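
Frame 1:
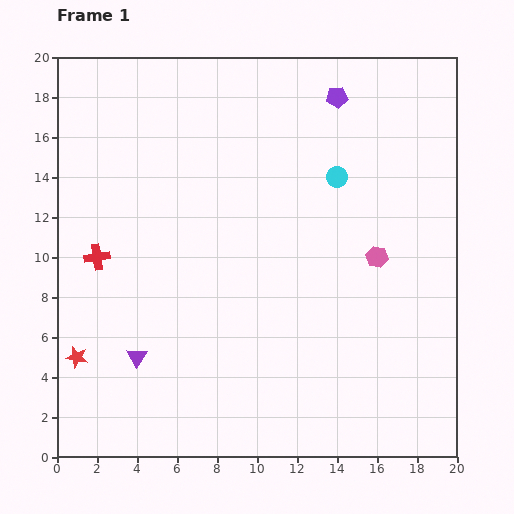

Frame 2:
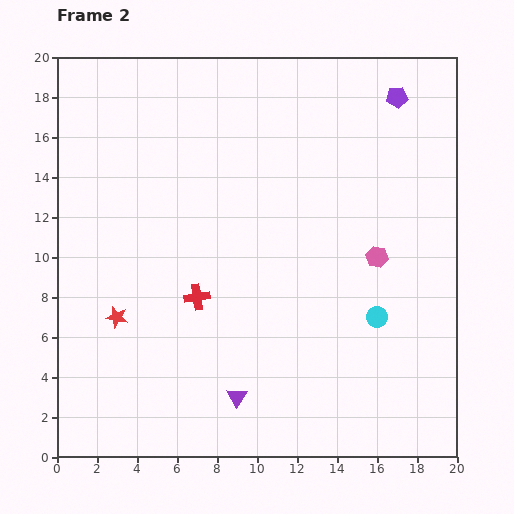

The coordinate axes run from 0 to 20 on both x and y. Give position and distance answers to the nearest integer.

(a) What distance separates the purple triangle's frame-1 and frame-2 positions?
5

The purple triangle moved from (4, 5) to (9, 3), a distance of √(5² + 2²) ≈ 5.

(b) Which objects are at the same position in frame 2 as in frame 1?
the pink hexagon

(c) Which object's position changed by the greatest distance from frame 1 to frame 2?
the cyan circle

(moved 7; next 5)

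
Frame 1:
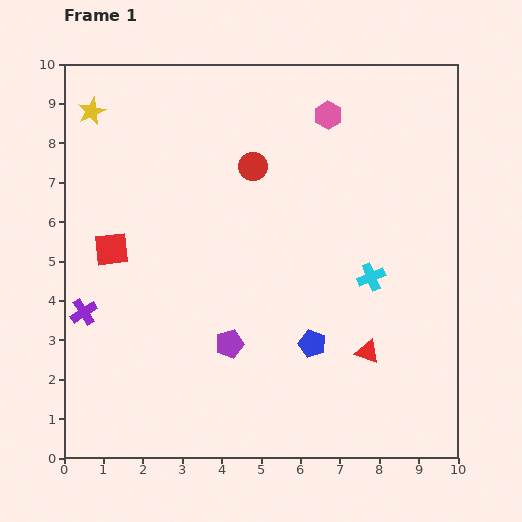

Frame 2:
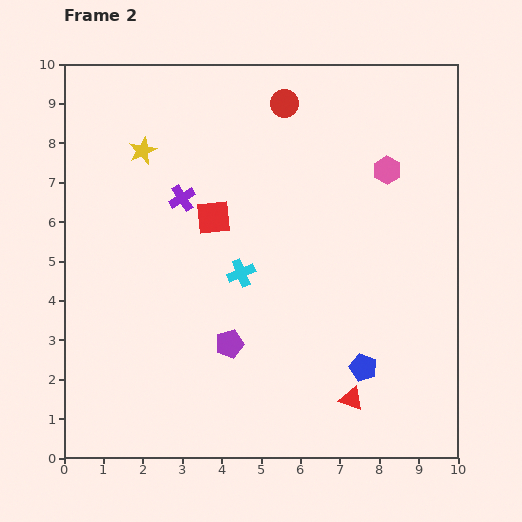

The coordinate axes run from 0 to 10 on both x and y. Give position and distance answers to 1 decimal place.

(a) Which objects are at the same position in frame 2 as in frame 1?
the purple pentagon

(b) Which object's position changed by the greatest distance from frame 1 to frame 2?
the purple cross

(moved 3.8; next 3.3)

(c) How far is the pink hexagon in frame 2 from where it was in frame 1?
2.1

The pink hexagon moved from (6.7, 8.7) to (8.2, 7.3), a distance of √(1.5² + 1.4²) ≈ 2.1.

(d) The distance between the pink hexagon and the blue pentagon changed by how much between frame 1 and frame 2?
-0.8

Distance in frame 1: 5.8. Distance in frame 2: 5.0.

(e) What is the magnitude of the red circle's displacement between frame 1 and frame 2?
1.8

The red circle moved from (4.8, 7.4) to (5.6, 9.0), a distance of √(0.8² + 1.6²) ≈ 1.8.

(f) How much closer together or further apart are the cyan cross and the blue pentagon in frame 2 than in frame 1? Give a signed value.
+1.6

Distance in frame 1: 2.3. Distance in frame 2: 3.9.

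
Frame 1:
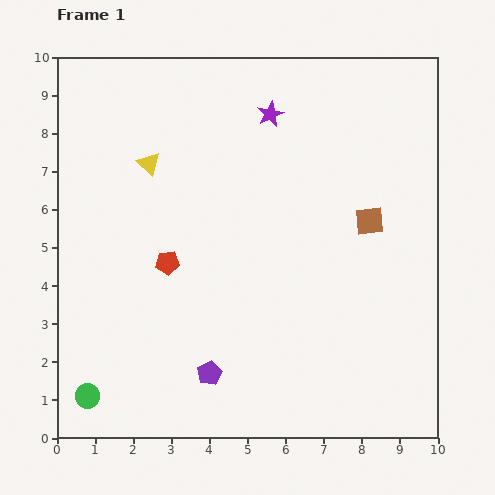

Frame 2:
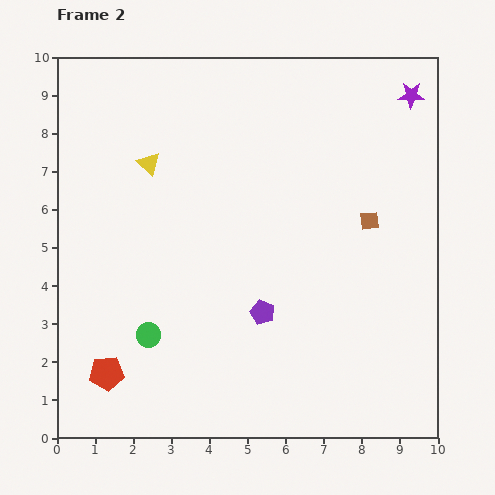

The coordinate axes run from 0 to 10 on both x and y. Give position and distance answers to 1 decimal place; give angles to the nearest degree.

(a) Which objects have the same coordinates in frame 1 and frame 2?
the yellow triangle, the brown square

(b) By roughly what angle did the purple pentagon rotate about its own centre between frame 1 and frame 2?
23° counter-clockwise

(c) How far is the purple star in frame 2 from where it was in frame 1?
3.7

The purple star moved from (5.6, 8.5) to (9.3, 9.0), a distance of √(3.7² + 0.5²) ≈ 3.7.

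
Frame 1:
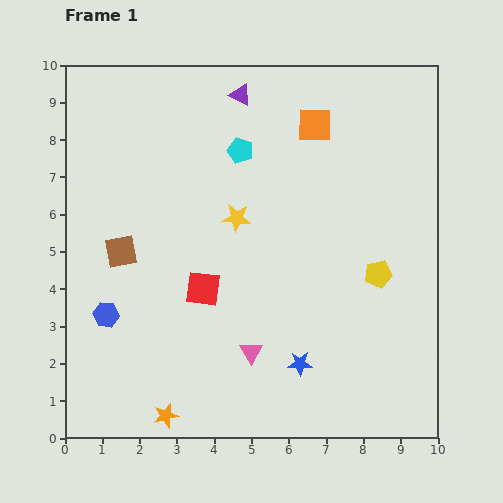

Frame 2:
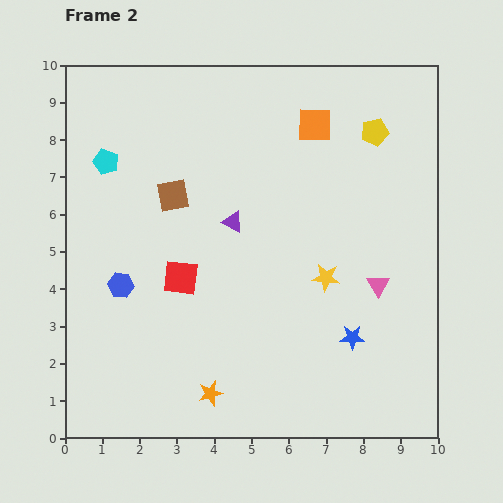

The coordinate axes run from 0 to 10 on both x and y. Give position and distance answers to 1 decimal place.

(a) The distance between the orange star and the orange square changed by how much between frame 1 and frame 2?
-1.1

Distance in frame 1: 8.8. Distance in frame 2: 7.7.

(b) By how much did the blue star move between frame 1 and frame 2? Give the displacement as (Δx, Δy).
(1.4, 0.7)

The blue star was at (6.3, 2.0) in frame 1 and (7.7, 2.7) in frame 2.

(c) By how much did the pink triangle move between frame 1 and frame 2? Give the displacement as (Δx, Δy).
(3.4, 1.8)

The pink triangle was at (5.0, 2.3) in frame 1 and (8.4, 4.1) in frame 2.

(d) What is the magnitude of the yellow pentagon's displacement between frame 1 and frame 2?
3.8

The yellow pentagon moved from (8.4, 4.4) to (8.3, 8.2), a distance of √(0.1² + 3.8²) ≈ 3.8.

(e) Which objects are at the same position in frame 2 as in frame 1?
the orange square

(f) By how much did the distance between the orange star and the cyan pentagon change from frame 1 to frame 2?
-0.6

Distance in frame 1: 7.4. Distance in frame 2: 6.8.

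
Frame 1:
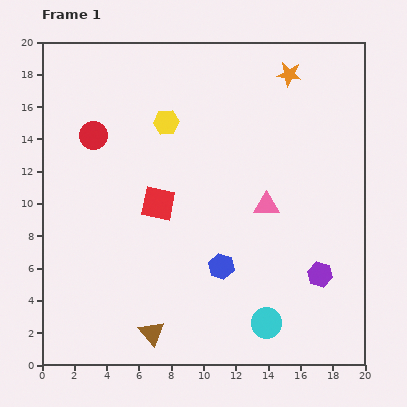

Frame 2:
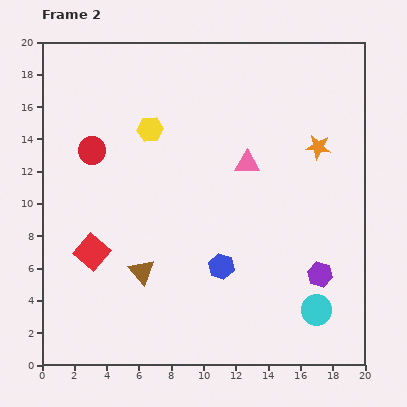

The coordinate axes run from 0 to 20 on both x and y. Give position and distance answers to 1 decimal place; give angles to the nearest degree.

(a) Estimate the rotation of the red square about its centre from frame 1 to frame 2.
29° clockwise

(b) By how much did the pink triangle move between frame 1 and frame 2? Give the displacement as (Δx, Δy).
(-1.2, 2.6)

The pink triangle was at (13.9, 9.9) in frame 1 and (12.7, 12.5) in frame 2.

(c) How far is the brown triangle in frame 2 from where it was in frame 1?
3.8

The brown triangle moved from (6.8, 2.0) to (6.2, 5.8), a distance of √(0.6² + 3.8²) ≈ 3.8.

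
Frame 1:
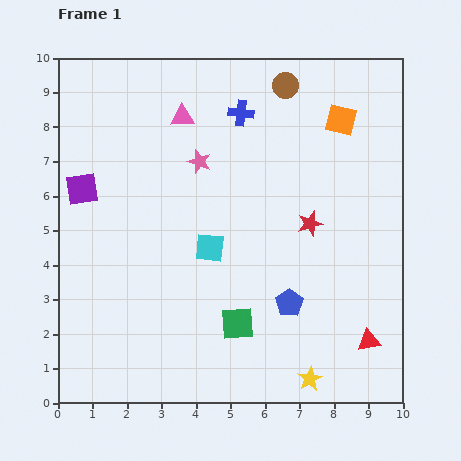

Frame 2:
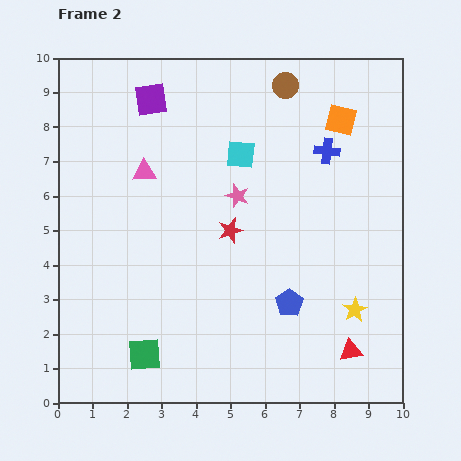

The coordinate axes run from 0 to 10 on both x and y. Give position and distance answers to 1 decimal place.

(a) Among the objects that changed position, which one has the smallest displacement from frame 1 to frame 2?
the red triangle

(moved 0.6)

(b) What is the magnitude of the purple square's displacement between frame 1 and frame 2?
3.3

The purple square moved from (0.7, 6.2) to (2.7, 8.8), a distance of √(2.0² + 2.6²) ≈ 3.3.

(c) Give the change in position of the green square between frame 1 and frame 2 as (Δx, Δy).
(-2.7, -0.9)

The green square was at (5.2, 2.3) in frame 1 and (2.5, 1.4) in frame 2.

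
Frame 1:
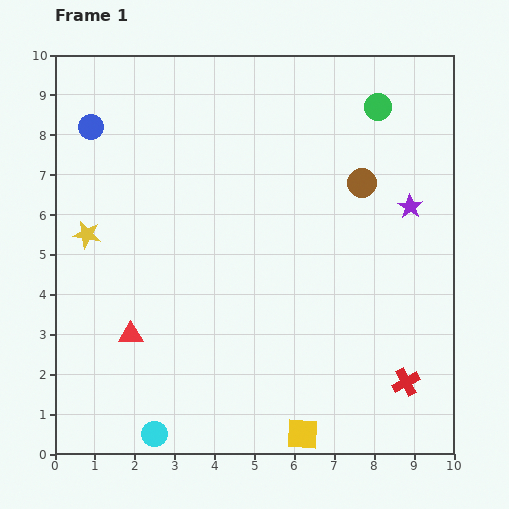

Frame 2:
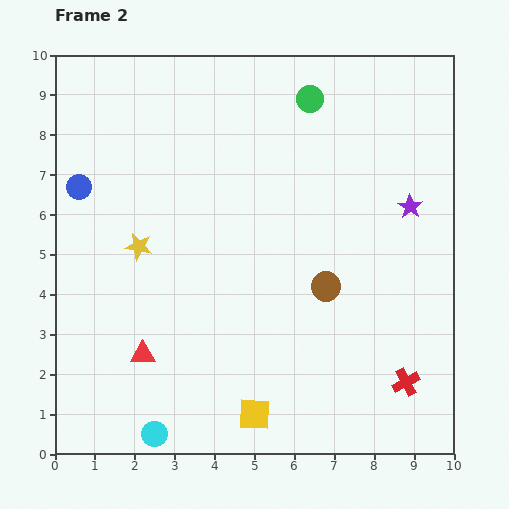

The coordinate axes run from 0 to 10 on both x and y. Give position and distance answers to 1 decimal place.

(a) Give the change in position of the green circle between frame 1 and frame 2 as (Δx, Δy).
(-1.7, 0.2)

The green circle was at (8.1, 8.7) in frame 1 and (6.4, 8.9) in frame 2.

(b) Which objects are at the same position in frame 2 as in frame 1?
the red cross, the cyan circle, the purple star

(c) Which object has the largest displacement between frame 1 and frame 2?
the brown circle

(moved 2.8; next 1.7)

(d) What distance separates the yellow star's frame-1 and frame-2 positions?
1.3

The yellow star moved from (0.8, 5.5) to (2.1, 5.2), a distance of √(1.3² + 0.3²) ≈ 1.3.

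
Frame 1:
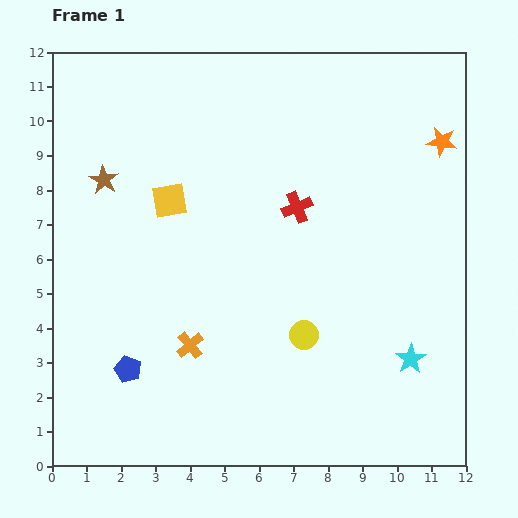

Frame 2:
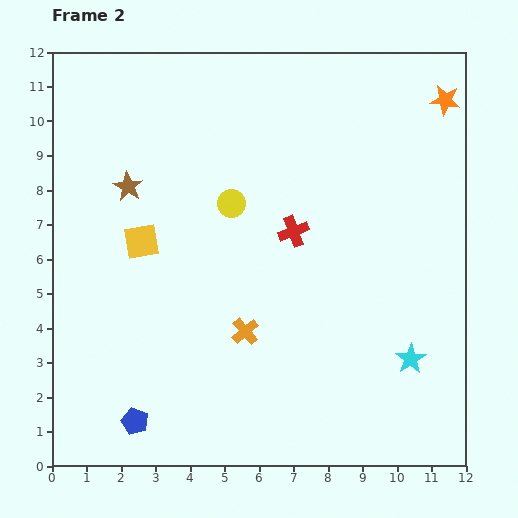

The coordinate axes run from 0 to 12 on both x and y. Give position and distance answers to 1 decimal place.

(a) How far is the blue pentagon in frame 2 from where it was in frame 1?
1.5

The blue pentagon moved from (2.2, 2.8) to (2.4, 1.3), a distance of √(0.2² + 1.5²) ≈ 1.5.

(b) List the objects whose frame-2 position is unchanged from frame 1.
the cyan star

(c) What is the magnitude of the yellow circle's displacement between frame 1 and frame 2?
4.3

The yellow circle moved from (7.3, 3.8) to (5.2, 7.6), a distance of √(2.1² + 3.8²) ≈ 4.3.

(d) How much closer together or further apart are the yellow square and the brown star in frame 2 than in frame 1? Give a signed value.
-0.4

Distance in frame 1: 2.0. Distance in frame 2: 1.6.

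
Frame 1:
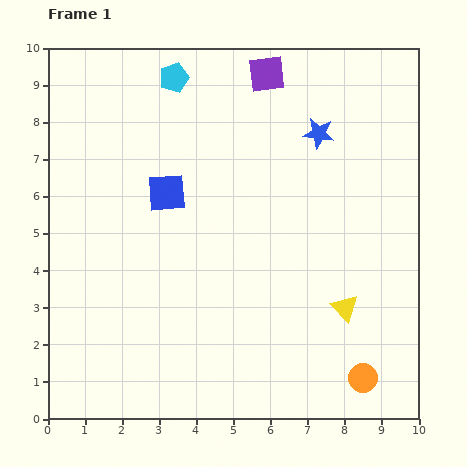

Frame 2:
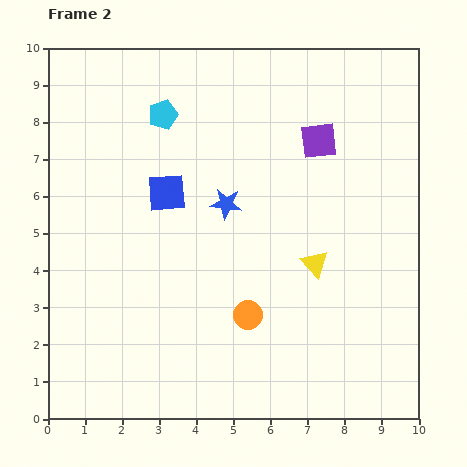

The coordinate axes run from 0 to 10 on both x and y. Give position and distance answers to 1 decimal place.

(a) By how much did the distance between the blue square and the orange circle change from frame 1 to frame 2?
-3.3

Distance in frame 1: 7.3. Distance in frame 2: 4.0.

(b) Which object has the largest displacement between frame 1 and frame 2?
the orange circle

(moved 3.5; next 3.1)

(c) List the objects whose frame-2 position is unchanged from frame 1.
the blue square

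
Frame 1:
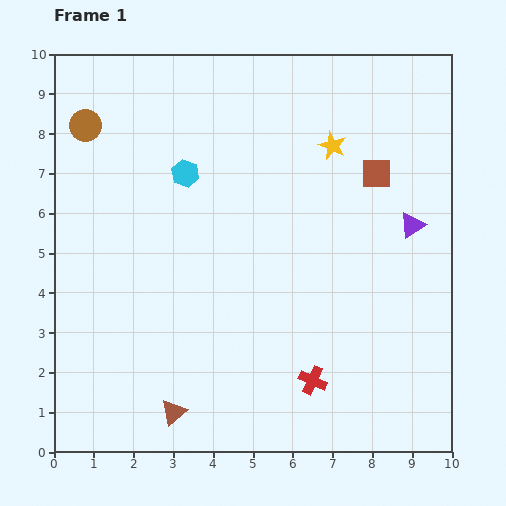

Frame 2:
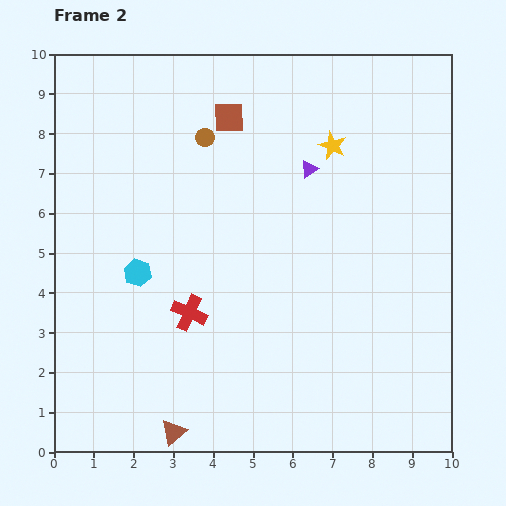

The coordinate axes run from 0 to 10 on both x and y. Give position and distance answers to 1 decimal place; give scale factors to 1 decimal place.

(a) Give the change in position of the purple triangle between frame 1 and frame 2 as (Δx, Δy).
(-2.6, 1.4)

The purple triangle was at (9.0, 5.7) in frame 1 and (6.4, 7.1) in frame 2.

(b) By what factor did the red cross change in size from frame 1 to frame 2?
1.3×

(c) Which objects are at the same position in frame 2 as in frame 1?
the yellow star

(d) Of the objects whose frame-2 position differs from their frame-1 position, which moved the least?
the brown triangle

(moved 0.5)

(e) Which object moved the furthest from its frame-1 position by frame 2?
the brown square

(moved 4.0; next 3.5)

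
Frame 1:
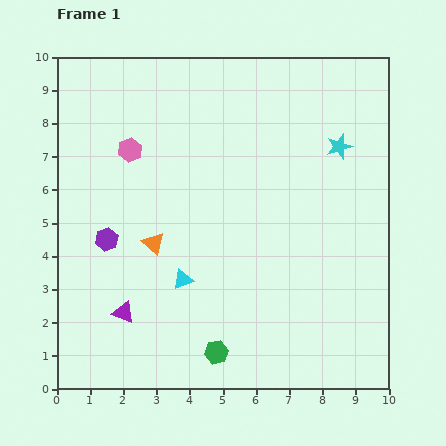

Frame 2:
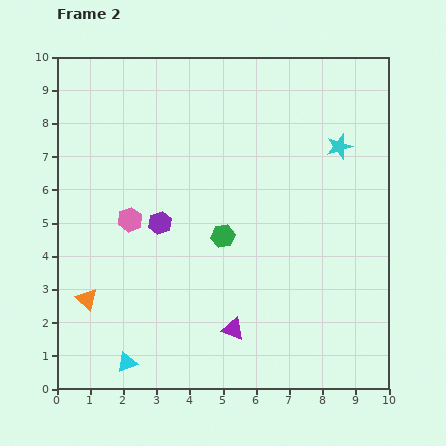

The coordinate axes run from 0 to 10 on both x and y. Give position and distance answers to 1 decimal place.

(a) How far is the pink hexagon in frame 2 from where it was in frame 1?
2.1

The pink hexagon moved from (2.2, 7.2) to (2.2, 5.1), a distance of √(0.0² + 2.1²) ≈ 2.1.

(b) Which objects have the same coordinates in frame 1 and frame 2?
the cyan star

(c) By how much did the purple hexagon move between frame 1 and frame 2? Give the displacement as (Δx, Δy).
(1.6, 0.5)

The purple hexagon was at (1.5, 4.5) in frame 1 and (3.1, 5.0) in frame 2.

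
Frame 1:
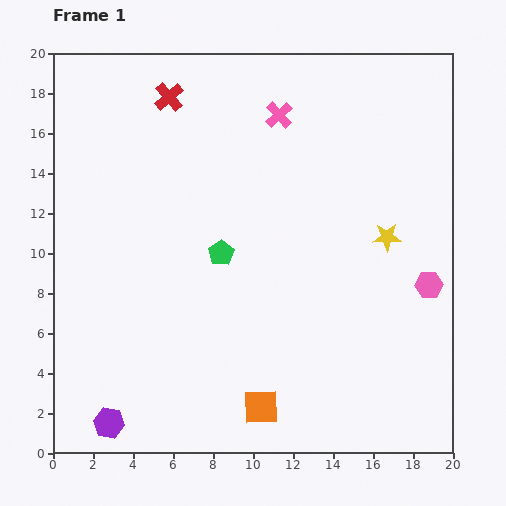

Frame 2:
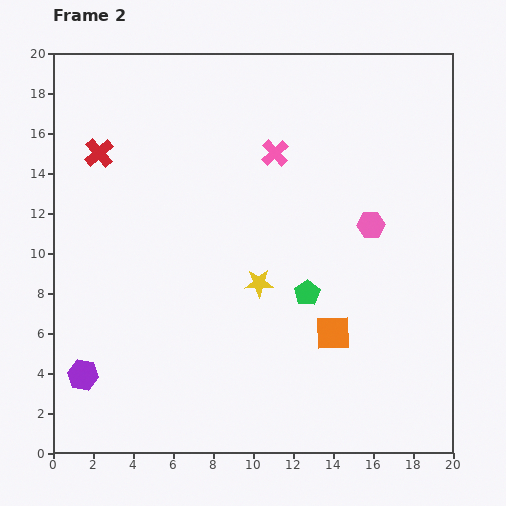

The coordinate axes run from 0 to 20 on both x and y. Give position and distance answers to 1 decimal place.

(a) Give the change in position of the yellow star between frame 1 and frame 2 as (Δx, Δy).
(-6.4, -2.3)

The yellow star was at (16.7, 10.8) in frame 1 and (10.3, 8.5) in frame 2.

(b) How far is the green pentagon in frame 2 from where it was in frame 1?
4.7

The green pentagon moved from (8.4, 10.0) to (12.7, 8.0), a distance of √(4.3² + 2.0²) ≈ 4.7.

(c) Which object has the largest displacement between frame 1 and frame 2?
the yellow star

(moved 6.8; next 5.2)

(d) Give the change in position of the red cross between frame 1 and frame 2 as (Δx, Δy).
(-3.5, -2.8)

The red cross was at (5.8, 17.8) in frame 1 and (2.3, 15.0) in frame 2.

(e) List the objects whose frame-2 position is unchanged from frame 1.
none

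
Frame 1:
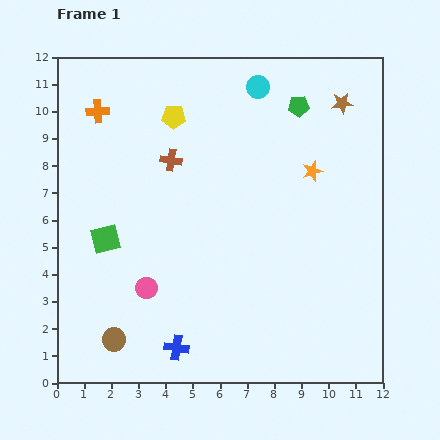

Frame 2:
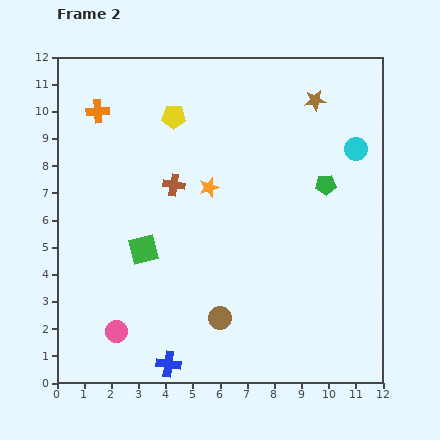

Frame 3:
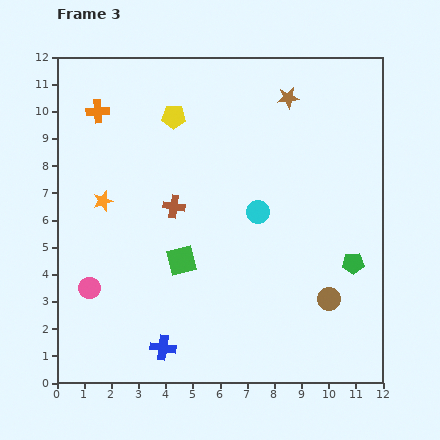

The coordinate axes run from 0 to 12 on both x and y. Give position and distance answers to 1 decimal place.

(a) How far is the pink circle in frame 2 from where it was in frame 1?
1.9

The pink circle moved from (3.3, 3.5) to (2.2, 1.9), a distance of √(1.1² + 1.6²) ≈ 1.9.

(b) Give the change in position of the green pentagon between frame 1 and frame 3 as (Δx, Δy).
(2.0, -5.8)

The green pentagon was at (8.9, 10.2) in frame 1 and (10.9, 4.4) in frame 3.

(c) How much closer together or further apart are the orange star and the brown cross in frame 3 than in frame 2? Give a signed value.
+1.3

Distance in frame 2: 1.3. Distance in frame 3: 2.6.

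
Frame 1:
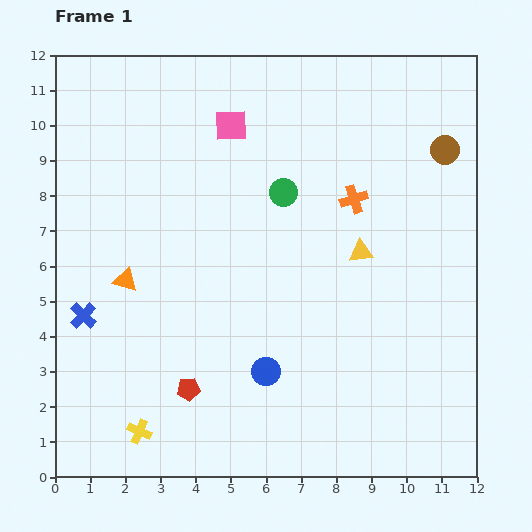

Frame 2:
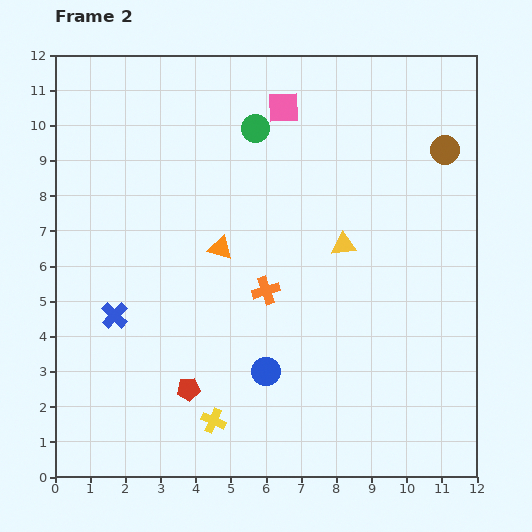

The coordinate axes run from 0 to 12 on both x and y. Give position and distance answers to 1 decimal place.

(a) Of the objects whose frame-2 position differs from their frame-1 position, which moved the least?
the yellow triangle

(moved 0.5)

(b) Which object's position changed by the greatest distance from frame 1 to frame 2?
the orange cross

(moved 3.6; next 2.8)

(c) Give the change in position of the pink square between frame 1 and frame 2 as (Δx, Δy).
(1.5, 0.5)

The pink square was at (5.0, 10.0) in frame 1 and (6.5, 10.5) in frame 2.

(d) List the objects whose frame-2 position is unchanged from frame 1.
the red pentagon, the brown circle, the blue circle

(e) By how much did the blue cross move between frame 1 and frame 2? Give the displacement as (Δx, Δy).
(0.9, 0.0)

The blue cross was at (0.8, 4.6) in frame 1 and (1.7, 4.6) in frame 2.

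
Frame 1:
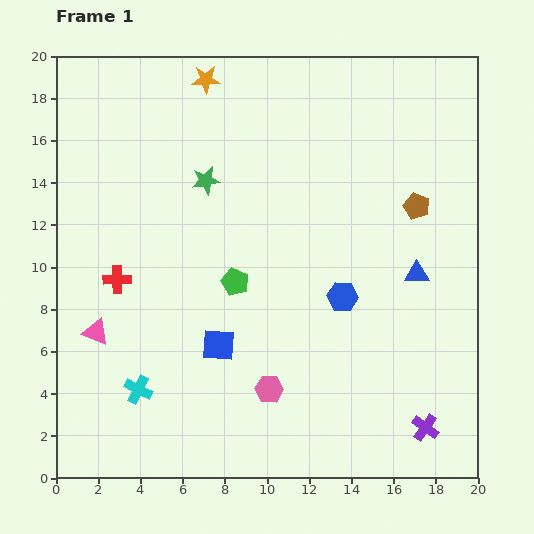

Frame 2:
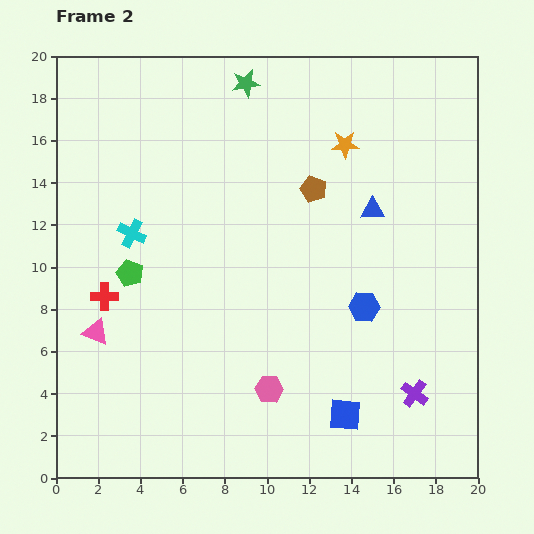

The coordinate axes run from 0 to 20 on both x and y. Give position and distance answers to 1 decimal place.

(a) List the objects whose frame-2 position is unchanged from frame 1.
the pink triangle, the pink hexagon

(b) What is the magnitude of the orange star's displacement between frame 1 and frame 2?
7.3

The orange star moved from (7.1, 18.9) to (13.7, 15.8), a distance of √(6.6² + 3.1²) ≈ 7.3.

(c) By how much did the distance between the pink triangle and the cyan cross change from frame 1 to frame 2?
+1.6

Distance in frame 1: 3.4. Distance in frame 2: 5.0.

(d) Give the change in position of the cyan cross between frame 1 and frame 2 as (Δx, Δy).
(-0.3, 7.4)

The cyan cross was at (3.9, 4.2) in frame 1 and (3.6, 11.6) in frame 2.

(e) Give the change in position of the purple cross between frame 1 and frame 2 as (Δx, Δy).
(-0.5, 1.6)

The purple cross was at (17.5, 2.4) in frame 1 and (17.0, 4.0) in frame 2.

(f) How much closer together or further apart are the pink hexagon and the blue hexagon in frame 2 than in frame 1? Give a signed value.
+0.4

Distance in frame 1: 5.6. Distance in frame 2: 6.0.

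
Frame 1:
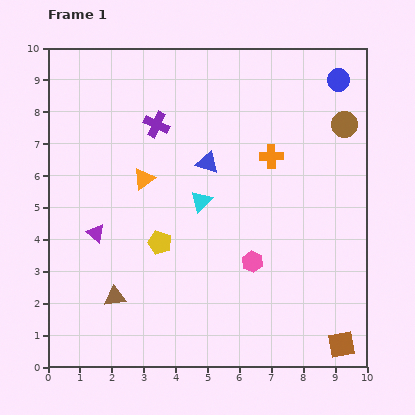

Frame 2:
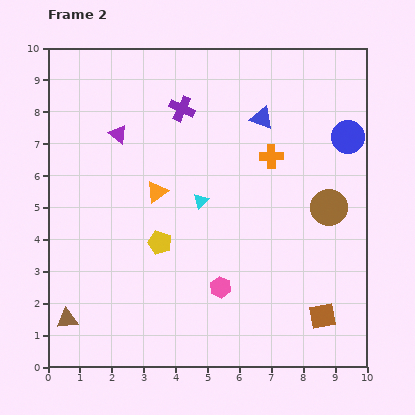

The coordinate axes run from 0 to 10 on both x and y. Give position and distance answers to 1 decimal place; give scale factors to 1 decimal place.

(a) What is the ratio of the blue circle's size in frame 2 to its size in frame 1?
1.5×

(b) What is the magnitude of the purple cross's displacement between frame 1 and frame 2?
0.9

The purple cross moved from (3.4, 7.6) to (4.2, 8.1), a distance of √(0.8² + 0.5²) ≈ 0.9.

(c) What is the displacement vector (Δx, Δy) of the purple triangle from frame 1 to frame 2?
(0.7, 3.1)

The purple triangle was at (1.5, 4.2) in frame 1 and (2.2, 7.3) in frame 2.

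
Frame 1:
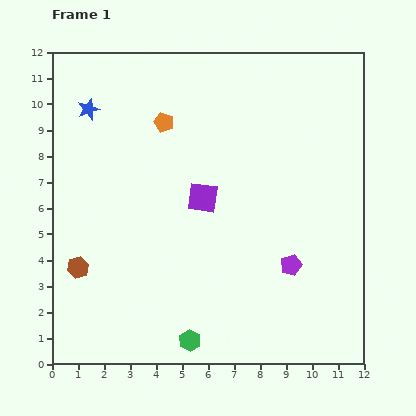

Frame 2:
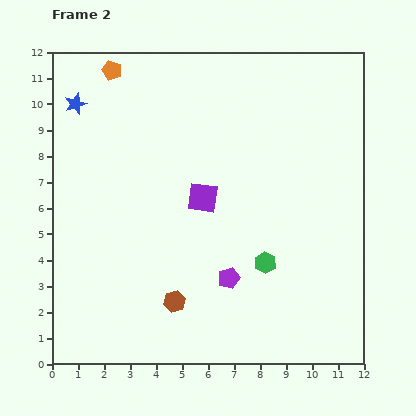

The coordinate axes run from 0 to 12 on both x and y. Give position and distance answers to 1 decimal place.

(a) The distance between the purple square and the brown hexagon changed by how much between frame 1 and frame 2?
-1.4

Distance in frame 1: 5.5. Distance in frame 2: 4.1.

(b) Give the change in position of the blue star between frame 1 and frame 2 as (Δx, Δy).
(-0.5, 0.2)

The blue star was at (1.4, 9.8) in frame 1 and (0.9, 10.0) in frame 2.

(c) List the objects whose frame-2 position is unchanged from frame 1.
the purple square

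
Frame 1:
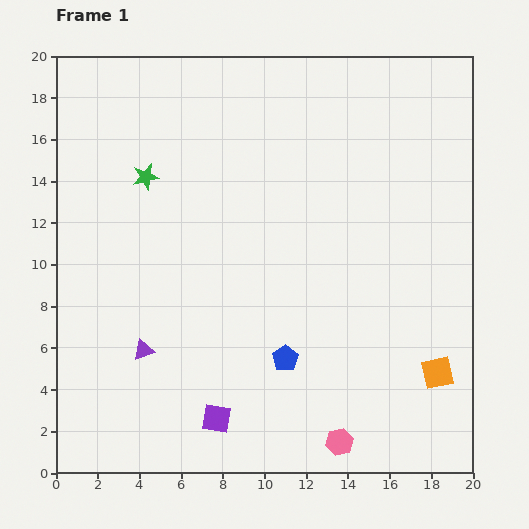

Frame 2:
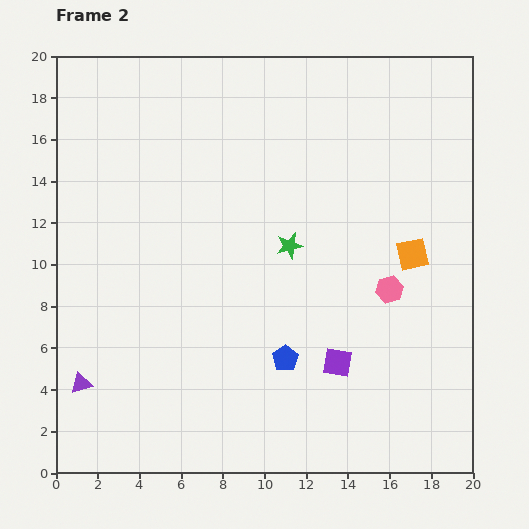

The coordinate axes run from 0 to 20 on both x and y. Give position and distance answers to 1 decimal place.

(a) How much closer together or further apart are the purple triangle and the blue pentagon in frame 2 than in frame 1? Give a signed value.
+3.1

Distance in frame 1: 6.8. Distance in frame 2: 9.9.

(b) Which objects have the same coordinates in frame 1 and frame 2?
the blue pentagon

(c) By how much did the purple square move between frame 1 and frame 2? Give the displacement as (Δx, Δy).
(5.8, 2.7)

The purple square was at (7.7, 2.6) in frame 1 and (13.5, 5.3) in frame 2.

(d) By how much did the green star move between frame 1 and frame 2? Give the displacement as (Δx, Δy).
(6.9, -3.3)

The green star was at (4.3, 14.2) in frame 1 and (11.2, 10.9) in frame 2.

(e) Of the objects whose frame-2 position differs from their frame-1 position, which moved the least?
the purple triangle

(moved 3.4)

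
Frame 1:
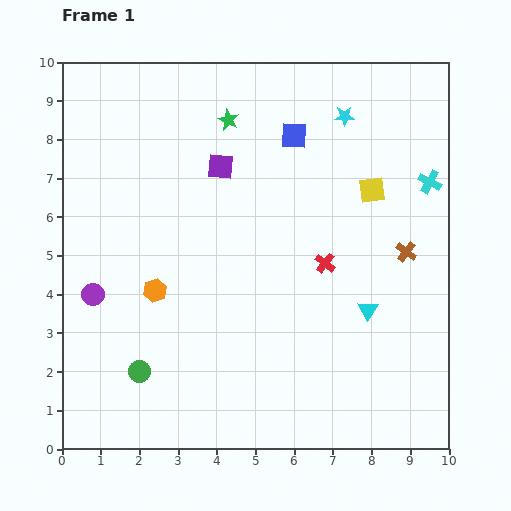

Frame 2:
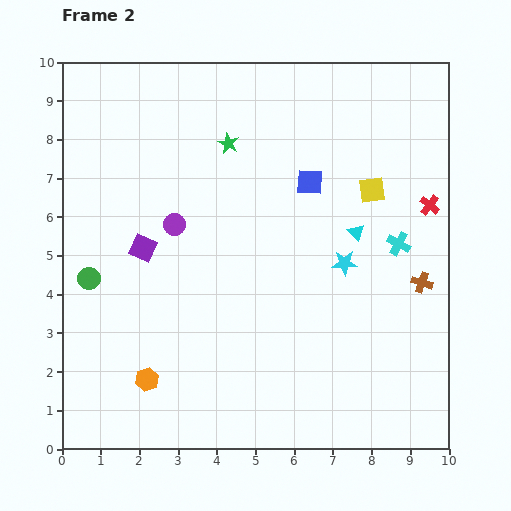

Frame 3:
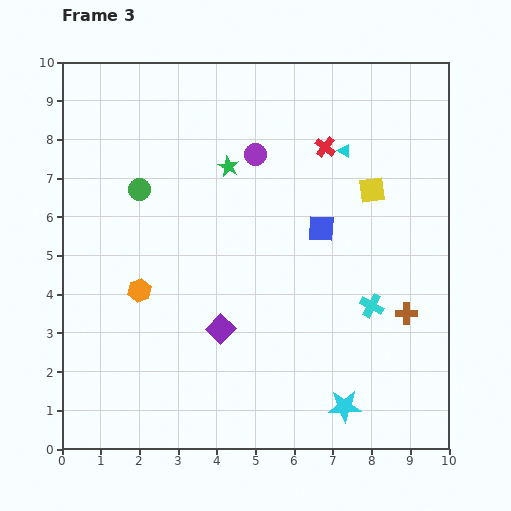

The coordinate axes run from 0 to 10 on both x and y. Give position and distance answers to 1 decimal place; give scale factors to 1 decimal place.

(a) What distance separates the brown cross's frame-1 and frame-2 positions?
0.9

The brown cross moved from (8.9, 5.1) to (9.3, 4.3), a distance of √(0.4² + 0.8²) ≈ 0.9.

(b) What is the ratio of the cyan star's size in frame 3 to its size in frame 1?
1.6×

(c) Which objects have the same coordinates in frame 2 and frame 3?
the yellow square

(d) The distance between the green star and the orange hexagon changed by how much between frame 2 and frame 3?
-2.6

Distance in frame 2: 6.5. Distance in frame 3: 3.9.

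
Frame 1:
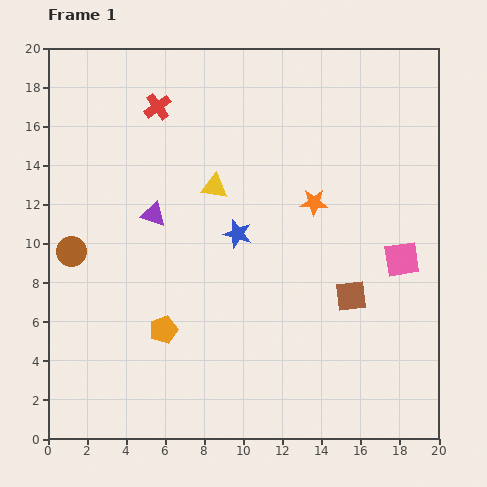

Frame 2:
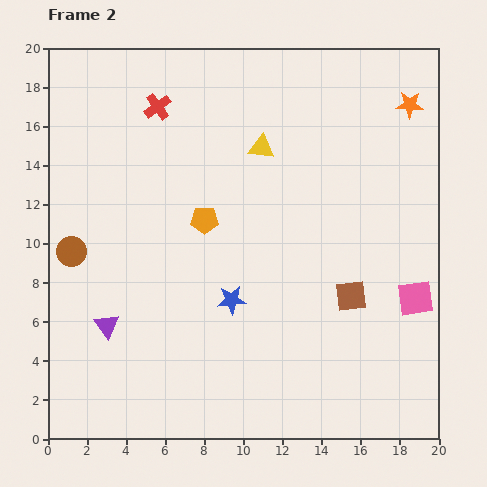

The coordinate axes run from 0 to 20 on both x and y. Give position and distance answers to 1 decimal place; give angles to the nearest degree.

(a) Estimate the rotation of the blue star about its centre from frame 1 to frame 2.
20° counter-clockwise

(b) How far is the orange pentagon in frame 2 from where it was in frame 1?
6.0

The orange pentagon moved from (5.9, 5.6) to (8.0, 11.2), a distance of √(2.1² + 5.6²) ≈ 6.0.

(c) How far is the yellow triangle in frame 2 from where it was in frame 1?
3.1

The yellow triangle moved from (8.5, 12.9) to (10.9, 14.9), a distance of √(2.4² + 2.0²) ≈ 3.1.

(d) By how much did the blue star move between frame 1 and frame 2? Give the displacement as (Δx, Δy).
(-0.3, -3.4)

The blue star was at (9.7, 10.5) in frame 1 and (9.4, 7.1) in frame 2.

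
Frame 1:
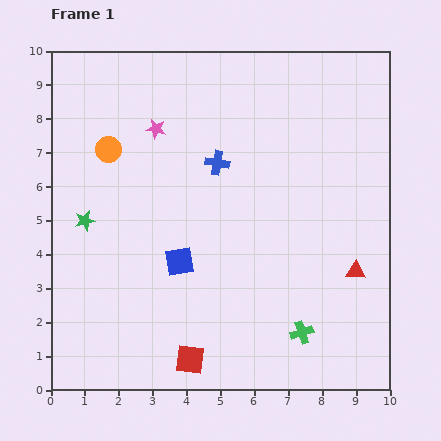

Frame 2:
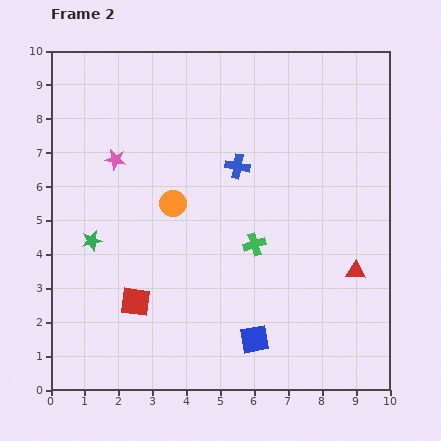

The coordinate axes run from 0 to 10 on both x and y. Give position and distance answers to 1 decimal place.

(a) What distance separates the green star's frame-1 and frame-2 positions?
0.6

The green star moved from (1.0, 5.0) to (1.2, 4.4), a distance of √(0.2² + 0.6²) ≈ 0.6.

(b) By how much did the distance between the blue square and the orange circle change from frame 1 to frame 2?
+0.8

Distance in frame 1: 3.9. Distance in frame 2: 4.7.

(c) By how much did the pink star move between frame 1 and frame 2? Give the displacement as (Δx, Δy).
(-1.2, -0.9)

The pink star was at (3.1, 7.7) in frame 1 and (1.9, 6.8) in frame 2.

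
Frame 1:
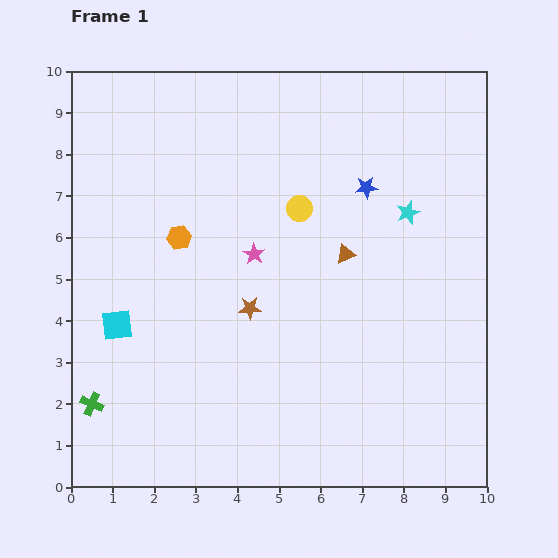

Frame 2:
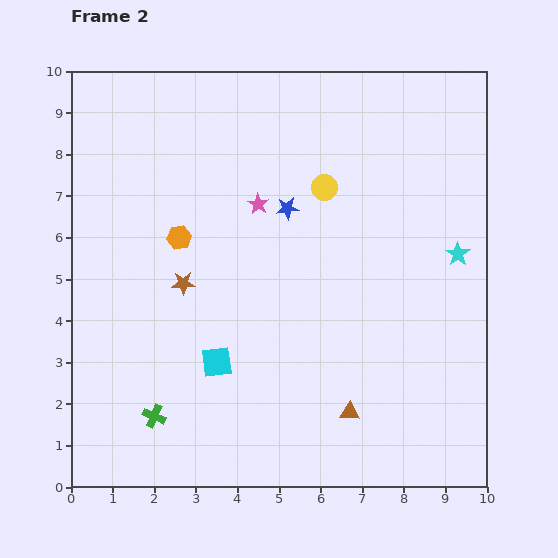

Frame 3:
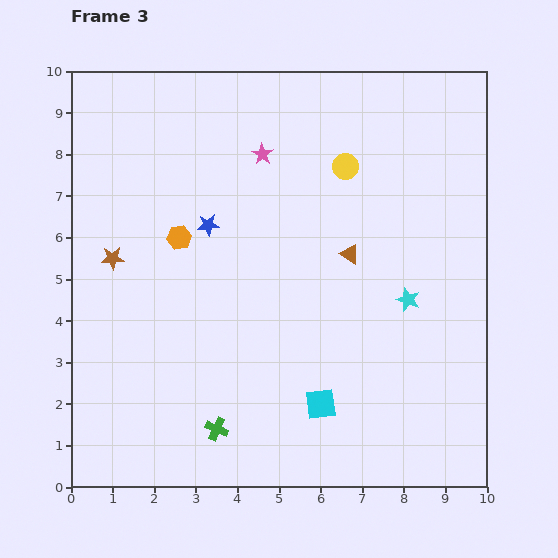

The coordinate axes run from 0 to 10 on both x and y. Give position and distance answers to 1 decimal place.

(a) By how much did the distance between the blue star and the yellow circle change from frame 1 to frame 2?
-0.7

Distance in frame 1: 1.7. Distance in frame 2: 1.0.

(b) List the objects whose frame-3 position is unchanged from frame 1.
the orange hexagon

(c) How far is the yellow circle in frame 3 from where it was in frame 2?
0.7

The yellow circle moved from (6.1, 7.2) to (6.6, 7.7), a distance of √(0.5² + 0.5²) ≈ 0.7.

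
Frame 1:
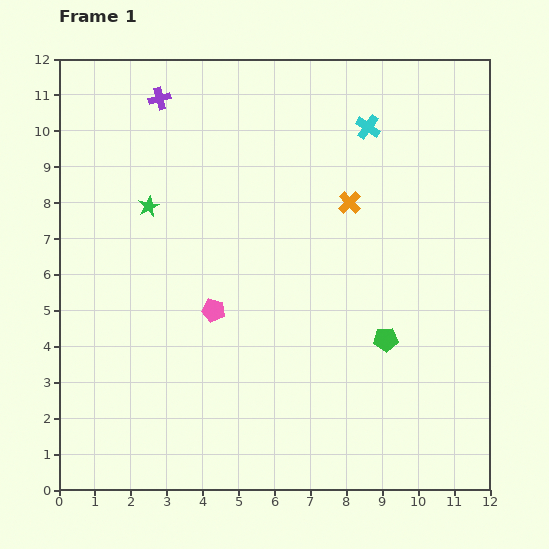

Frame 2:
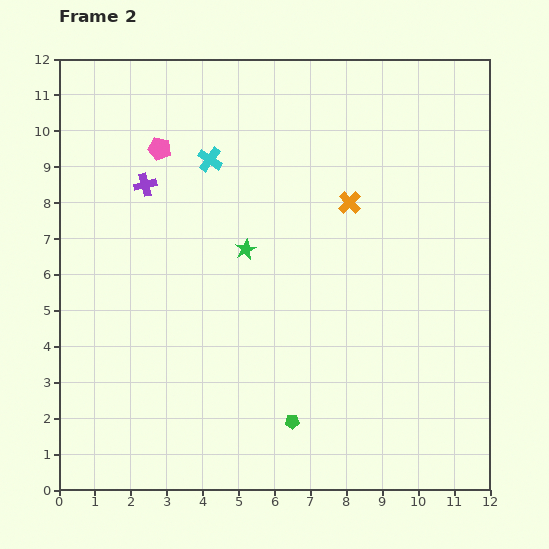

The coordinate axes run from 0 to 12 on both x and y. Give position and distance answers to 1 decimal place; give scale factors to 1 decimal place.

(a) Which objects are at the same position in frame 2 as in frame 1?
the orange cross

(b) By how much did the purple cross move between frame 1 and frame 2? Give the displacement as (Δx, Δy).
(-0.4, -2.4)

The purple cross was at (2.8, 10.9) in frame 1 and (2.4, 8.5) in frame 2.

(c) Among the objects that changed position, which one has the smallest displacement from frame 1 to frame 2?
the purple cross

(moved 2.4)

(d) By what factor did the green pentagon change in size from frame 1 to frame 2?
0.6×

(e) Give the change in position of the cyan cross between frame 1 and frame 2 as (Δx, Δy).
(-4.4, -0.9)

The cyan cross was at (8.6, 10.1) in frame 1 and (4.2, 9.2) in frame 2.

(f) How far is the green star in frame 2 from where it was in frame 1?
3.0

The green star moved from (2.5, 7.9) to (5.2, 6.7), a distance of √(2.7² + 1.2²) ≈ 3.0.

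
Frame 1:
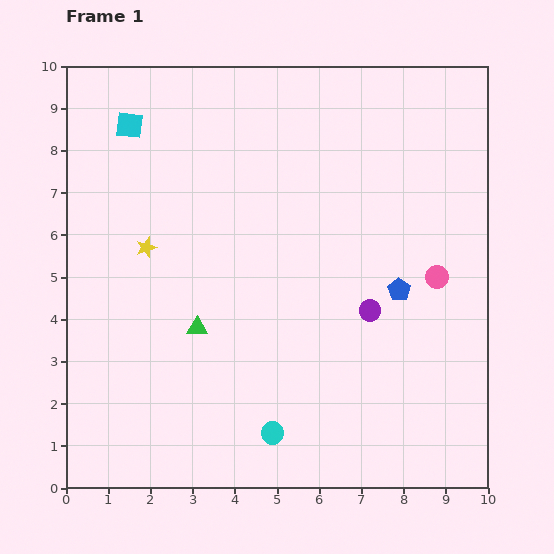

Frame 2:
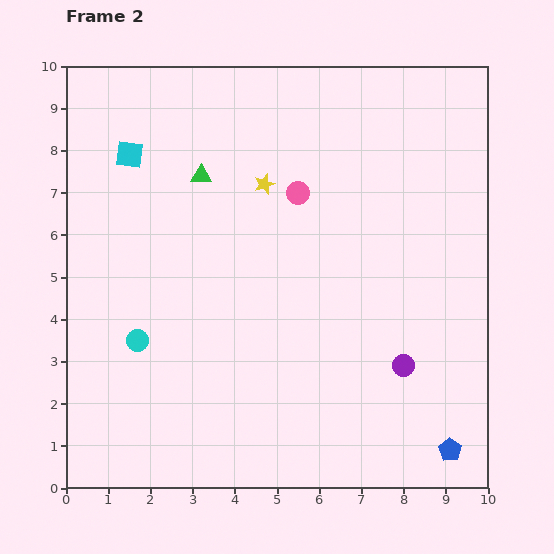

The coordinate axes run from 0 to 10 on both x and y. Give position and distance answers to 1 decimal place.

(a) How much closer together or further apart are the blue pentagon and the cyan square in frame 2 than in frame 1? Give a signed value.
+2.8

Distance in frame 1: 7.5. Distance in frame 2: 10.3.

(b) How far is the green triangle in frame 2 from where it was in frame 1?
3.6

The green triangle moved from (3.1, 3.8) to (3.2, 7.4), a distance of √(0.1² + 3.6²) ≈ 3.6.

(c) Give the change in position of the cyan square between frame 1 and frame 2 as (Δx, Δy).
(0.0, -0.7)

The cyan square was at (1.5, 8.6) in frame 1 and (1.5, 7.9) in frame 2.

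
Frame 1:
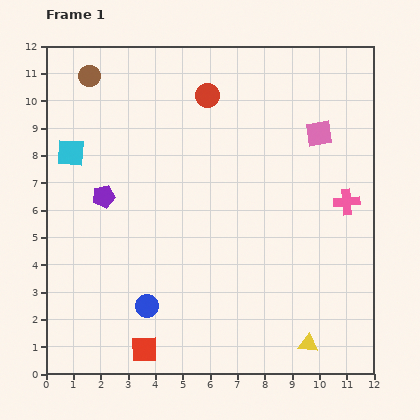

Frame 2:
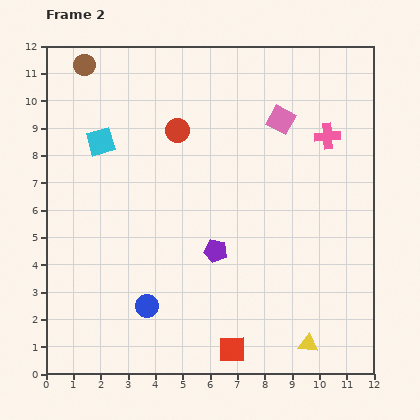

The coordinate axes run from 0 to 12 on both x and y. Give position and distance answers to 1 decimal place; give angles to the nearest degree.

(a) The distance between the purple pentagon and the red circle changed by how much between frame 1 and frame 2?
-0.7

Distance in frame 1: 5.3. Distance in frame 2: 4.6.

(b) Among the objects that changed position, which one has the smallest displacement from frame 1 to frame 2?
the brown circle

(moved 0.4)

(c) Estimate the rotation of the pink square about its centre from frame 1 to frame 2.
37° clockwise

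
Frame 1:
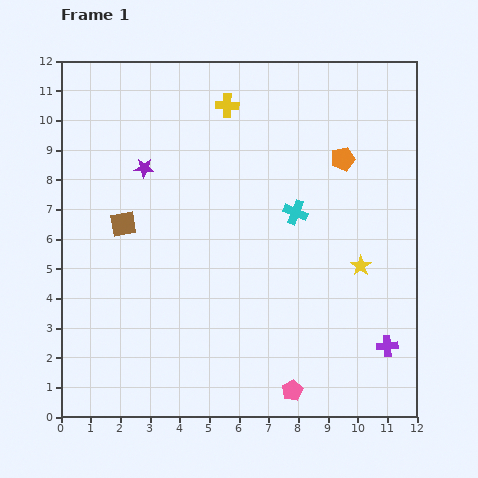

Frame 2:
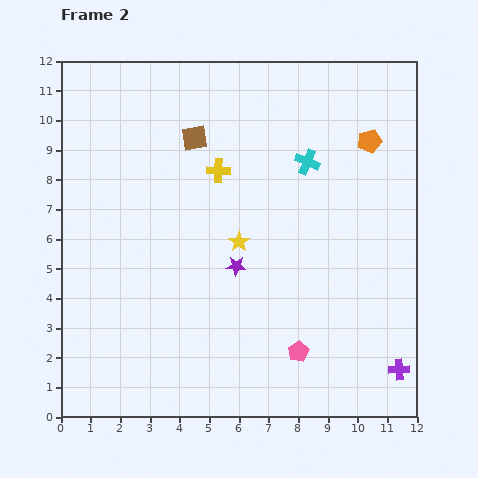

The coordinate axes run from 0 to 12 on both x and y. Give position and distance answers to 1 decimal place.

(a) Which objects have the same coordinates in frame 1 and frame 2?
none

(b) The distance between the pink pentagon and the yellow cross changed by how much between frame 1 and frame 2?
-3.1

Distance in frame 1: 9.8. Distance in frame 2: 6.7.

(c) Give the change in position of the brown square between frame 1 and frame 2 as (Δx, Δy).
(2.4, 2.9)

The brown square was at (2.1, 6.5) in frame 1 and (4.5, 9.4) in frame 2.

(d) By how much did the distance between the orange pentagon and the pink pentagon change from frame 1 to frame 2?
-0.5

Distance in frame 1: 8.0. Distance in frame 2: 7.5.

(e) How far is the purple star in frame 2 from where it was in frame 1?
4.5

The purple star moved from (2.8, 8.4) to (5.9, 5.1), a distance of √(3.1² + 3.3²) ≈ 4.5.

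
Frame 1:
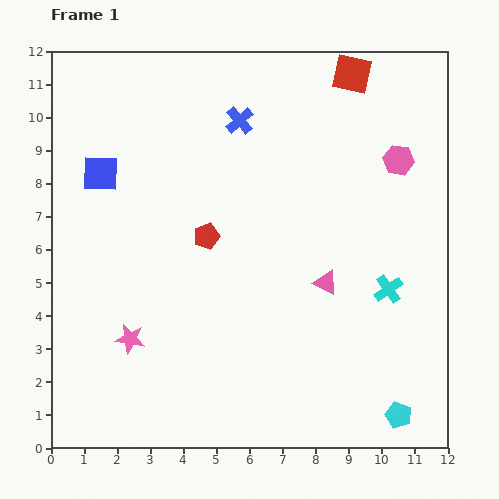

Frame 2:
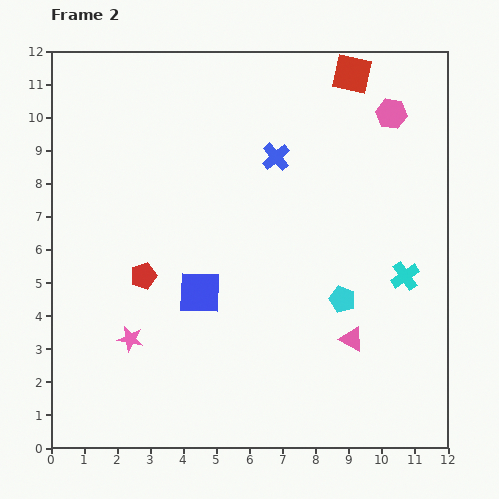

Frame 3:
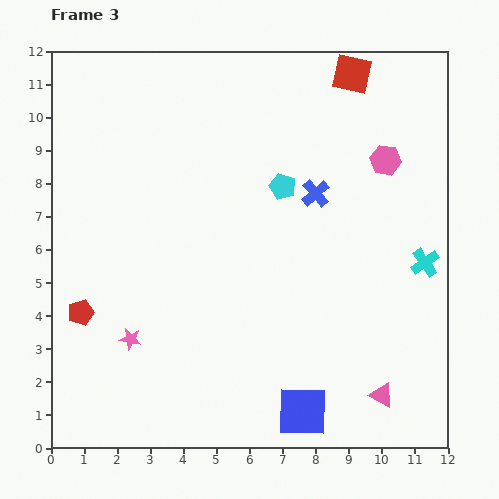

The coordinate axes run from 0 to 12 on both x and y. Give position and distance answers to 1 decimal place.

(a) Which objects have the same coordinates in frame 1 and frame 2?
the pink star, the red square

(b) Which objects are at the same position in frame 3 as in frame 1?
the pink star, the red square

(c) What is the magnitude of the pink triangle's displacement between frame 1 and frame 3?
3.8

The pink triangle moved from (8.3, 5.0) to (10.0, 1.6), a distance of √(1.7² + 3.4²) ≈ 3.8.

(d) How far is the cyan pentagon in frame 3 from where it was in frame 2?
3.8

The cyan pentagon moved from (8.8, 4.5) to (7.0, 7.9), a distance of √(1.8² + 3.4²) ≈ 3.8.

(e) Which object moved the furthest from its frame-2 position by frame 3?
the blue square

(moved 4.8; next 3.8)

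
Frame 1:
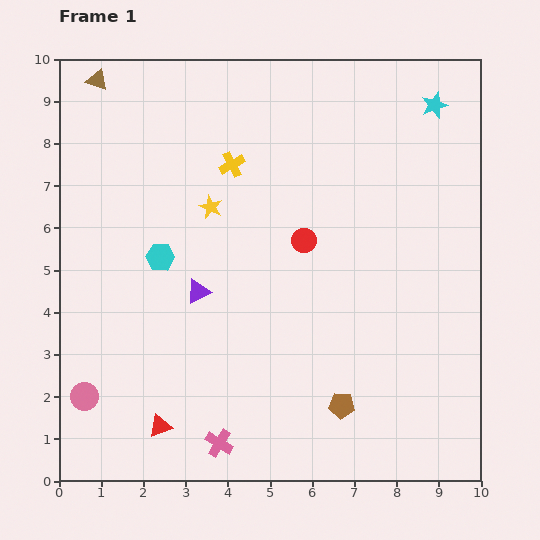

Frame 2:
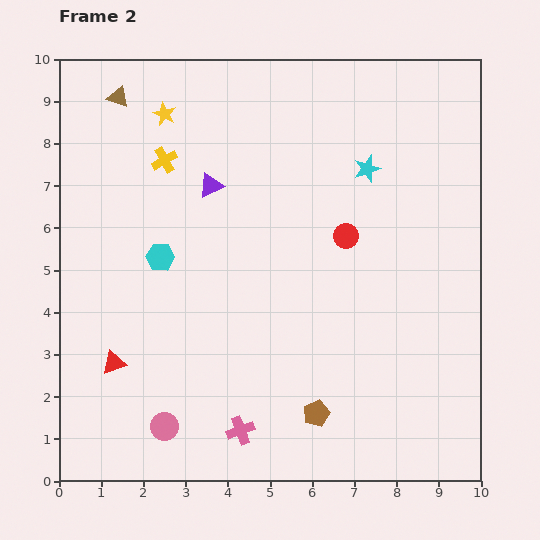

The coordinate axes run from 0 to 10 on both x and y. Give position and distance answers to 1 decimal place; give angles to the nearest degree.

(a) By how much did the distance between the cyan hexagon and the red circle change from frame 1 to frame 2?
+1.0

Distance in frame 1: 3.4. Distance in frame 2: 4.4.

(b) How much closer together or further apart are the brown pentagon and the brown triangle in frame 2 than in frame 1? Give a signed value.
-0.7

Distance in frame 1: 9.6. Distance in frame 2: 8.9.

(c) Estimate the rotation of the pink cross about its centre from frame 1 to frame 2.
38° clockwise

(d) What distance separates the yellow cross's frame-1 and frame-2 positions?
1.6

The yellow cross moved from (4.1, 7.5) to (2.5, 7.6), a distance of √(1.6² + 0.1²) ≈ 1.6.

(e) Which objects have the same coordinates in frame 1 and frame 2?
the cyan hexagon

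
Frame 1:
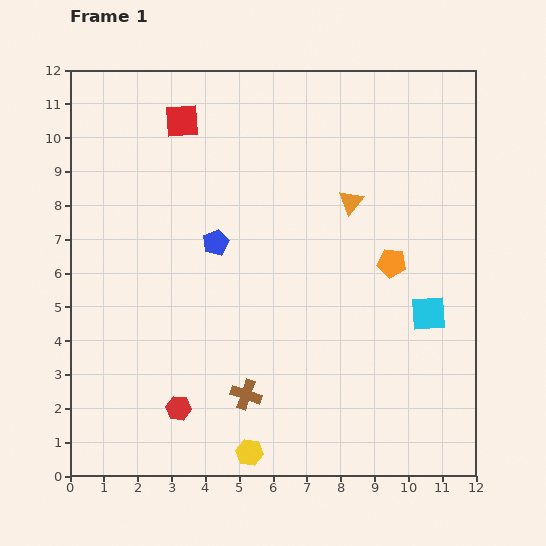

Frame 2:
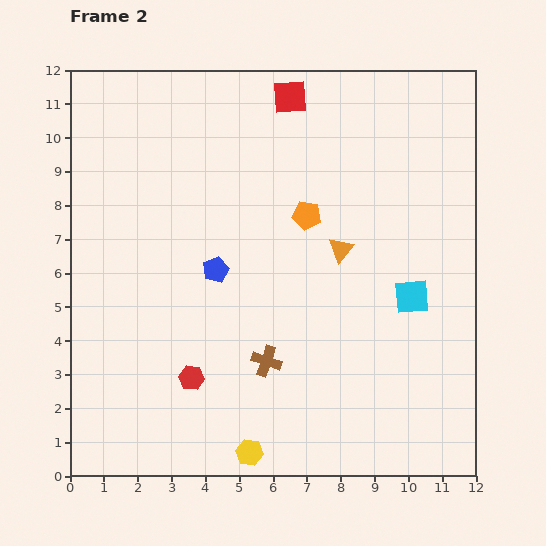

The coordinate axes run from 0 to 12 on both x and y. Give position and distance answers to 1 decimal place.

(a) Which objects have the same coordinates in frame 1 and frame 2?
the yellow hexagon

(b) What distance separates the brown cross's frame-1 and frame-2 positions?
1.2

The brown cross moved from (5.2, 2.4) to (5.8, 3.4), a distance of √(0.6² + 1.0²) ≈ 1.2.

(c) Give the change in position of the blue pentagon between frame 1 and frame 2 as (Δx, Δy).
(0.0, -0.8)

The blue pentagon was at (4.3, 6.9) in frame 1 and (4.3, 6.1) in frame 2.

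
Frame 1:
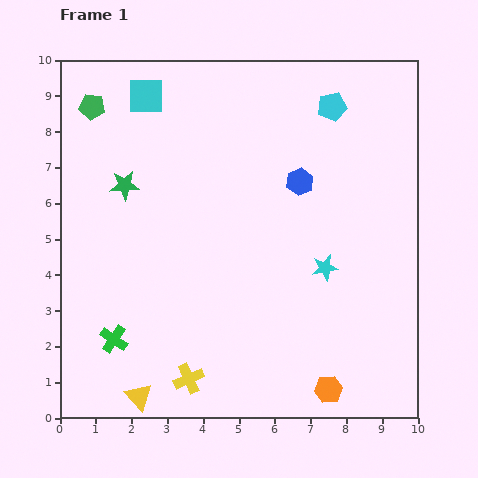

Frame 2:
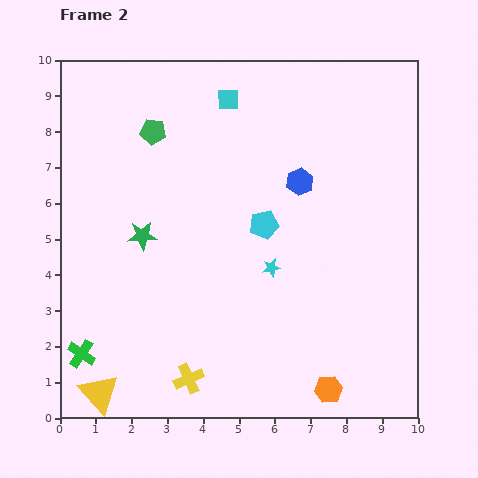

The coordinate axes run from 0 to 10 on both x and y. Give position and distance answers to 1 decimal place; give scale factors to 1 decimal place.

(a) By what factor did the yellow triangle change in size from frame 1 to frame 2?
1.5×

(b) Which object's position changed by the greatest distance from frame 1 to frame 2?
the cyan pentagon

(moved 3.8; next 2.3)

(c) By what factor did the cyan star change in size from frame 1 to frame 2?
0.7×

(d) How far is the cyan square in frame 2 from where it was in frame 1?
2.3

The cyan square moved from (2.4, 9.0) to (4.7, 8.9), a distance of √(2.3² + 0.1²) ≈ 2.3.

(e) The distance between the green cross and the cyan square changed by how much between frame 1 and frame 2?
+1.3

Distance in frame 1: 6.9. Distance in frame 2: 8.2.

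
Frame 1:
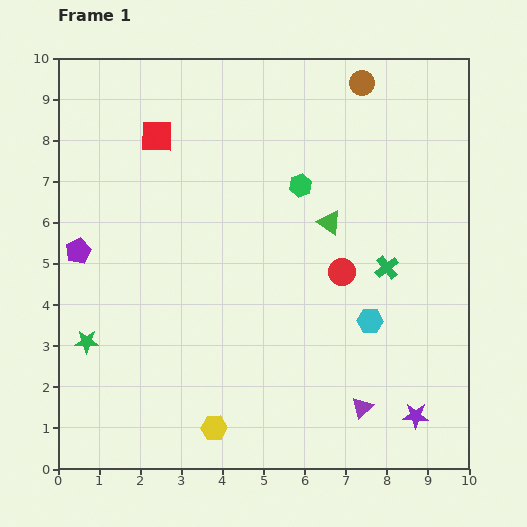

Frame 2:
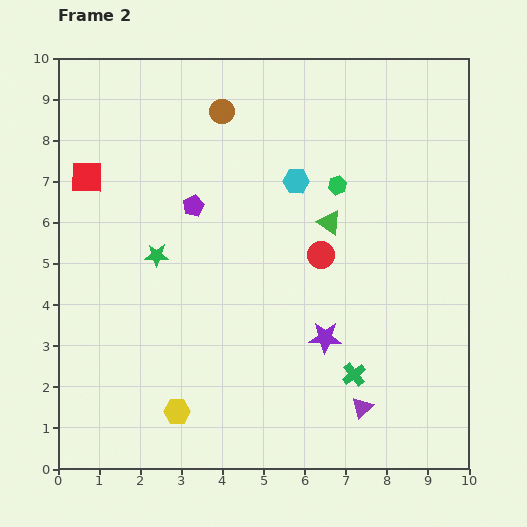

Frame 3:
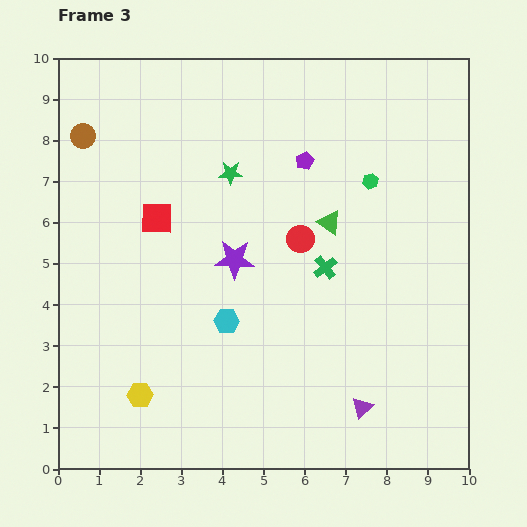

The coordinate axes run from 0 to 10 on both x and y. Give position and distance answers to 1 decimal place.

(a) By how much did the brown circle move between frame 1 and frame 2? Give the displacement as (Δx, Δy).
(-3.4, -0.7)

The brown circle was at (7.4, 9.4) in frame 1 and (4.0, 8.7) in frame 2.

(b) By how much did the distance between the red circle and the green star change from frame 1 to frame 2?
-2.4

Distance in frame 1: 6.4. Distance in frame 2: 4.0.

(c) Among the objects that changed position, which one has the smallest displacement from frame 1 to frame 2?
the red circle

(moved 0.6)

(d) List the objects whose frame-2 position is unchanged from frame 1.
the green triangle, the purple triangle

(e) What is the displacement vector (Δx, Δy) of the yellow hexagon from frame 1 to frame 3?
(-1.8, 0.8)

The yellow hexagon was at (3.8, 1.0) in frame 1 and (2.0, 1.8) in frame 3.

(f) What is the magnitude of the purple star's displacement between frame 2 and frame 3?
2.9

The purple star moved from (6.5, 3.2) to (4.3, 5.1), a distance of √(2.2² + 1.9²) ≈ 2.9.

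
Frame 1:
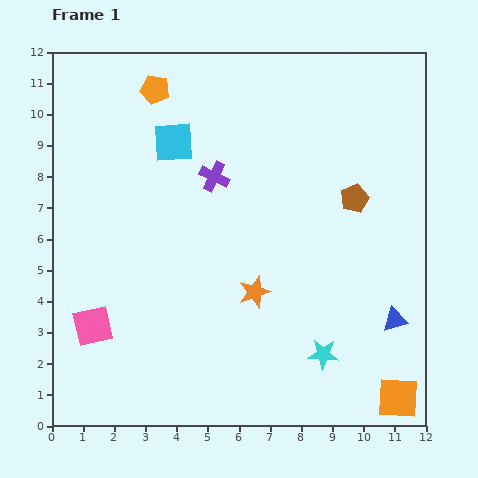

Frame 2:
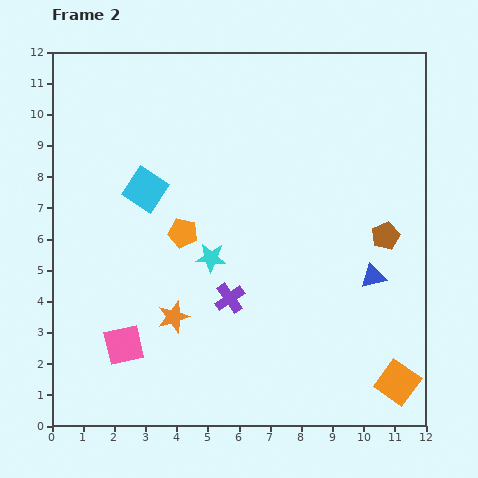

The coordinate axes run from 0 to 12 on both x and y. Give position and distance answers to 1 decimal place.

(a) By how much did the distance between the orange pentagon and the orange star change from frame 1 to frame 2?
-4.5

Distance in frame 1: 7.2. Distance in frame 2: 2.7.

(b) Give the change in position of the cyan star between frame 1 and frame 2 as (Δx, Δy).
(-3.6, 3.1)

The cyan star was at (8.7, 2.3) in frame 1 and (5.1, 5.4) in frame 2.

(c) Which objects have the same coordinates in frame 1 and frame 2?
none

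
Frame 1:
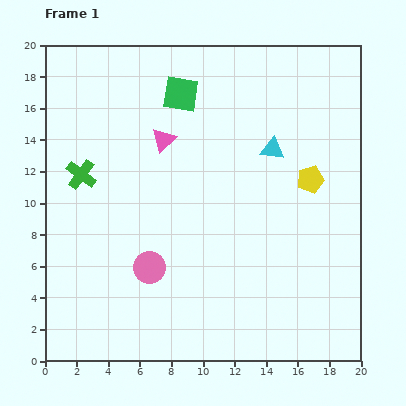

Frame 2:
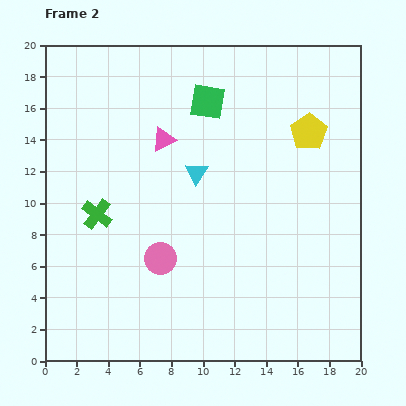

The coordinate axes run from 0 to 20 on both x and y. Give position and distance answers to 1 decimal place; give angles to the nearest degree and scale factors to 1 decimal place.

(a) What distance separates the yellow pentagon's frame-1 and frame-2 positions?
3.0

The yellow pentagon moved from (16.8, 11.5) to (16.7, 14.5), a distance of √(0.1² + 3.0²) ≈ 3.0.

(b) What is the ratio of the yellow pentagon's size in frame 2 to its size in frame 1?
1.3×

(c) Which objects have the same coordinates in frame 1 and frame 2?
the pink triangle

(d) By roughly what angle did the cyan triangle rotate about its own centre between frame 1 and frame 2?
54° clockwise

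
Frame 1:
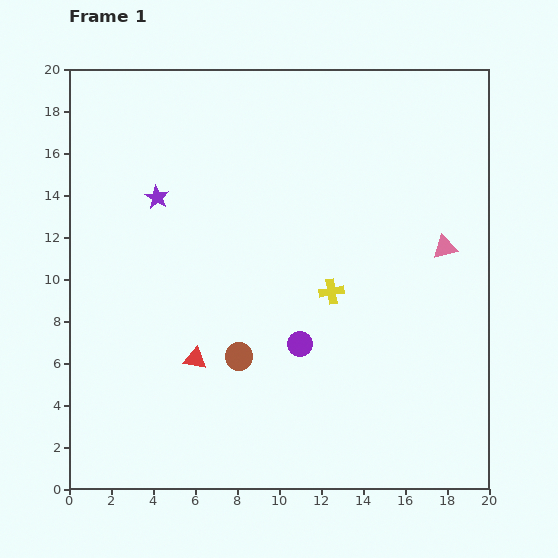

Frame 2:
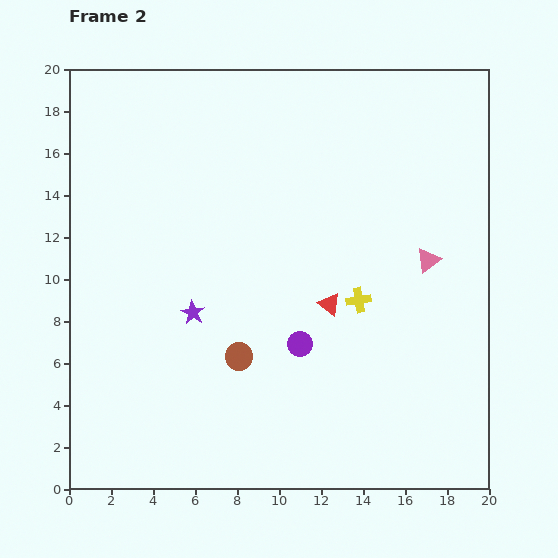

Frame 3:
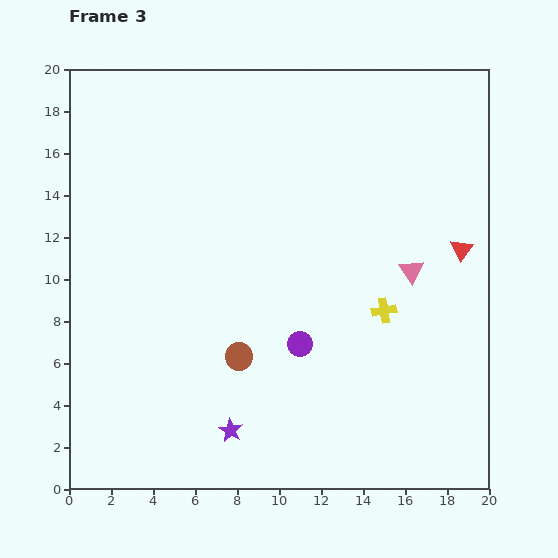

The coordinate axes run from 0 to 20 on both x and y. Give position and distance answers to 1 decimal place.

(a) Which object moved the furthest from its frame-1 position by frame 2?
the red triangle

(moved 6.9; next 5.8)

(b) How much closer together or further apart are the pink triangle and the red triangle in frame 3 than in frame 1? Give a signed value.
-10.4

Distance in frame 1: 13.0. Distance in frame 3: 2.6.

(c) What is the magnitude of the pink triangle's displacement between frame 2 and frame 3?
0.9

The pink triangle moved from (17.1, 10.9) to (16.3, 10.4), a distance of √(0.8² + 0.5²) ≈ 0.9.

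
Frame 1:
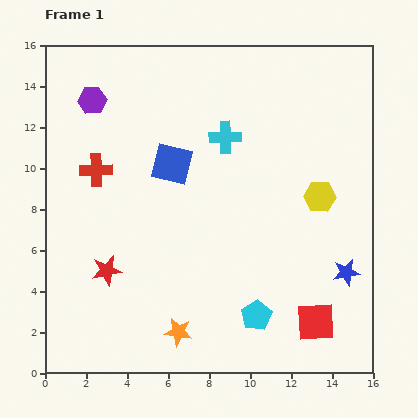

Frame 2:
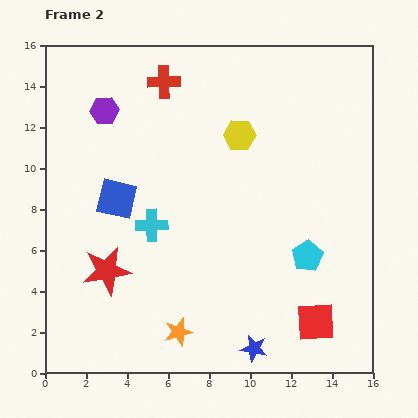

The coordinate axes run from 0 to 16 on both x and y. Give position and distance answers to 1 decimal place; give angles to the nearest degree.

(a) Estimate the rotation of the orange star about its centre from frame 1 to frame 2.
26° counter-clockwise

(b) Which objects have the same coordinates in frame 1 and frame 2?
the red square, the red star, the orange star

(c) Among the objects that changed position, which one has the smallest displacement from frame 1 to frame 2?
the purple hexagon

(moved 0.8)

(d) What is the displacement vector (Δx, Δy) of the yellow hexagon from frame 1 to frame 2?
(-3.9, 3.0)

The yellow hexagon was at (13.4, 8.6) in frame 1 and (9.5, 11.6) in frame 2.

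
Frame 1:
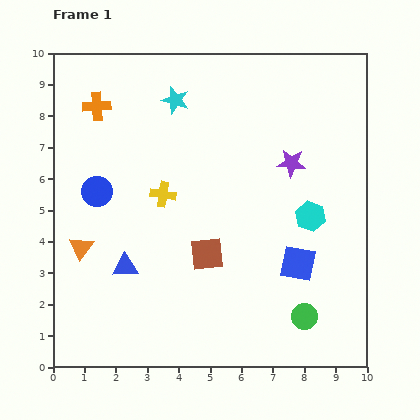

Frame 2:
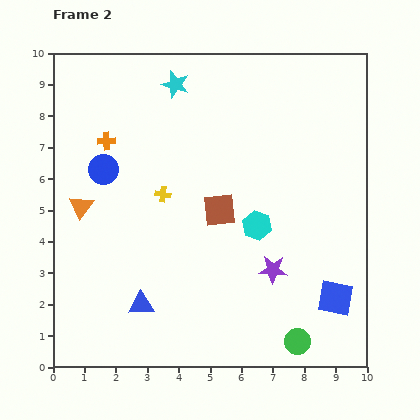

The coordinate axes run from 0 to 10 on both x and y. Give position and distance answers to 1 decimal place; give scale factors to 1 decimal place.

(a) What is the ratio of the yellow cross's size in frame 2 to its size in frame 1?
0.6×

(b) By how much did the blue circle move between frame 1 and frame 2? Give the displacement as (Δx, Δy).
(0.2, 0.7)

The blue circle was at (1.4, 5.6) in frame 1 and (1.6, 6.3) in frame 2.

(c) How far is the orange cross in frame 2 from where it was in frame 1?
1.1

The orange cross moved from (1.4, 8.3) to (1.7, 7.2), a distance of √(0.3² + 1.1²) ≈ 1.1.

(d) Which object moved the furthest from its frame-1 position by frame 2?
the purple star

(moved 3.5; next 1.7)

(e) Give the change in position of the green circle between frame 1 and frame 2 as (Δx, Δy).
(-0.2, -0.8)

The green circle was at (8.0, 1.6) in frame 1 and (7.8, 0.8) in frame 2.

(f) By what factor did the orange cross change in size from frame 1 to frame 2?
0.6×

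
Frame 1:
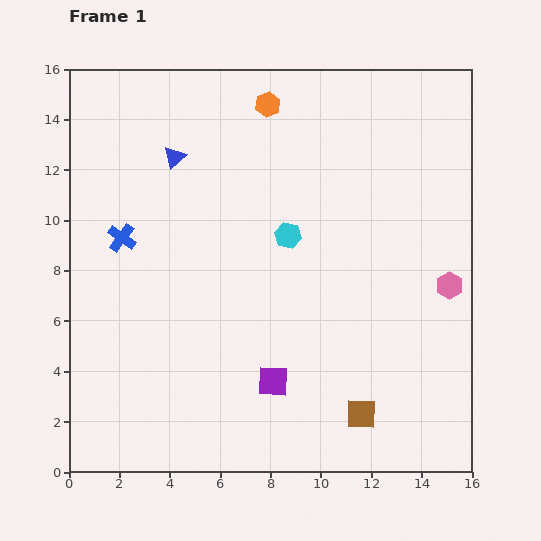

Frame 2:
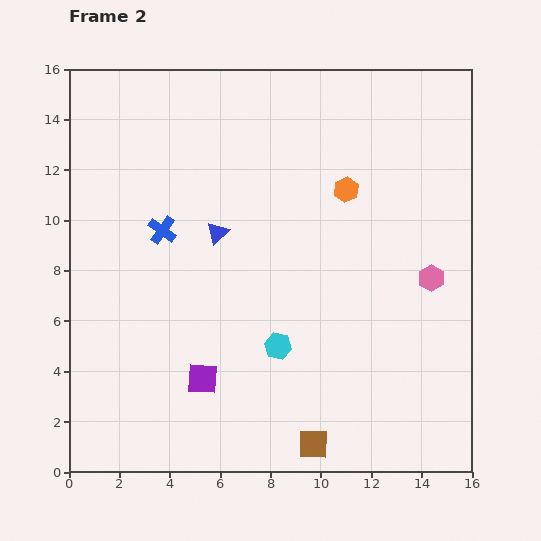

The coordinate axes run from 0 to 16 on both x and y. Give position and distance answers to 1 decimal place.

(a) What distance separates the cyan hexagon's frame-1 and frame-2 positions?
4.4

The cyan hexagon moved from (8.7, 9.4) to (8.3, 5.0), a distance of √(0.4² + 4.4²) ≈ 4.4.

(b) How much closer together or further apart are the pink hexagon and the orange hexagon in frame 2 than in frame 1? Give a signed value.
-5.3

Distance in frame 1: 10.2. Distance in frame 2: 4.9.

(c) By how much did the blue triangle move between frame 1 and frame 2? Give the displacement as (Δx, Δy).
(1.7, -3.0)

The blue triangle was at (4.2, 12.5) in frame 1 and (5.9, 9.5) in frame 2.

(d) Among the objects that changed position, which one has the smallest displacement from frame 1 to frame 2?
the pink hexagon

(moved 0.8)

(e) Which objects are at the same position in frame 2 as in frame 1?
none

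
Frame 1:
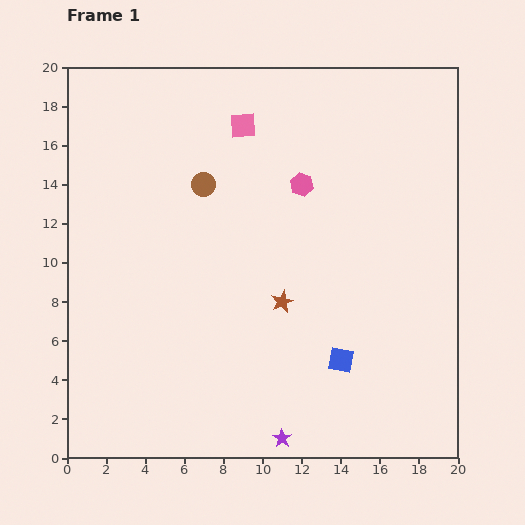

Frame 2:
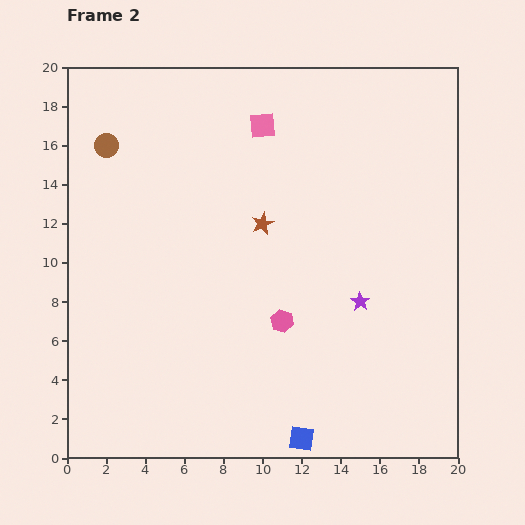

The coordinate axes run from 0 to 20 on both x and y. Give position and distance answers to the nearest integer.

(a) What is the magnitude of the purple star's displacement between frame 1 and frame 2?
8

The purple star moved from (11, 1) to (15, 8), a distance of √(4² + 7²) ≈ 8.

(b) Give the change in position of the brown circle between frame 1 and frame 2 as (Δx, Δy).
(-5, 2)

The brown circle was at (7, 14) in frame 1 and (2, 16) in frame 2.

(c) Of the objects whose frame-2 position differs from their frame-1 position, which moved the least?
the pink square

(moved 1)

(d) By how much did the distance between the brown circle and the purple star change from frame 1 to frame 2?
+1

Distance in frame 1: 14. Distance in frame 2: 15.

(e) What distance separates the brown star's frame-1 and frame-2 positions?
4

The brown star moved from (11, 8) to (10, 12), a distance of √(1² + 4²) ≈ 4.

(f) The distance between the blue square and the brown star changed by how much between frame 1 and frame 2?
+7

Distance in frame 1: 4. Distance in frame 2: 11.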